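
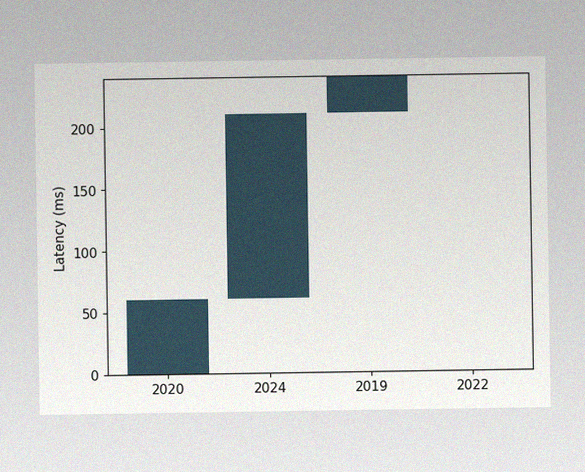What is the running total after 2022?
The image has some photo noise and uneven lighting. After 2022 the running total reaches 240ms.

240ms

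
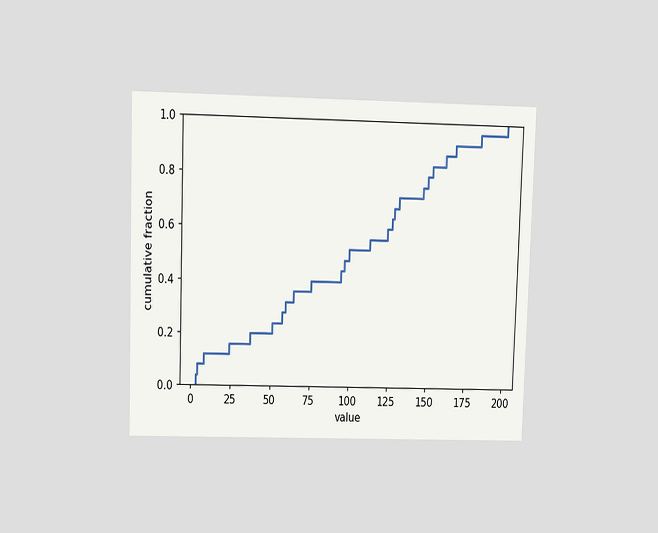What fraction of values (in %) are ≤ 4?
8%

The chart is viewed at a slight angle. At x=4 the ECDF step is at 8%.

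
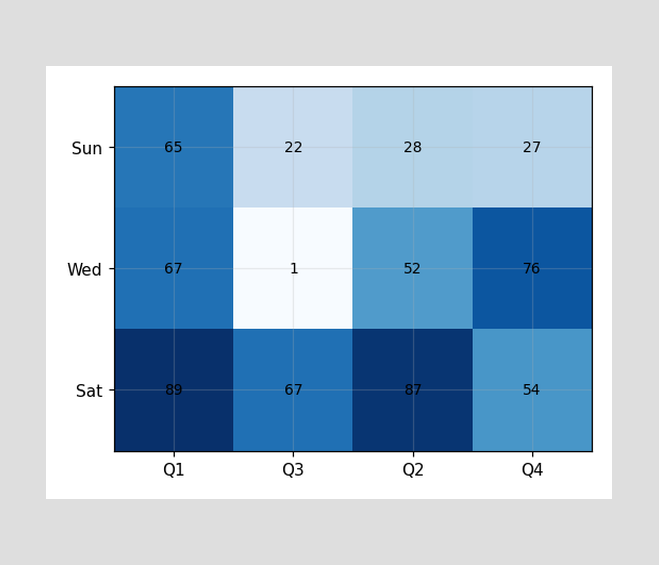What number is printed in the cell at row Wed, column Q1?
The (Wed, Q1) cell reads 67.

67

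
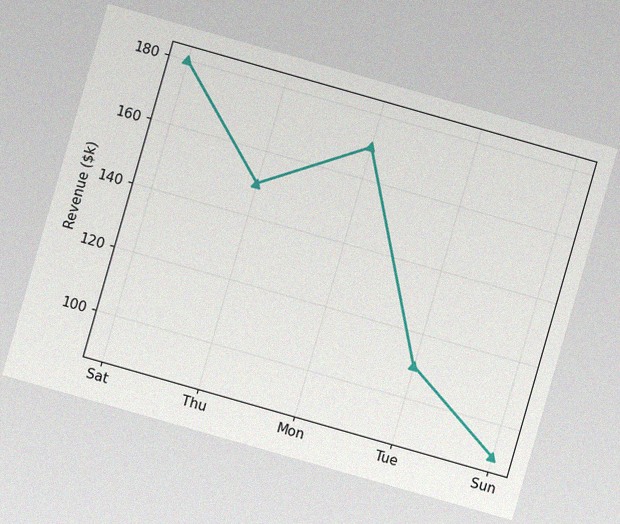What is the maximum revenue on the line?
$180k

The chart is tilted about 16° clockwise, with some photo noise. The highest point is at Sat, and reading across to the y-axis gives $180k.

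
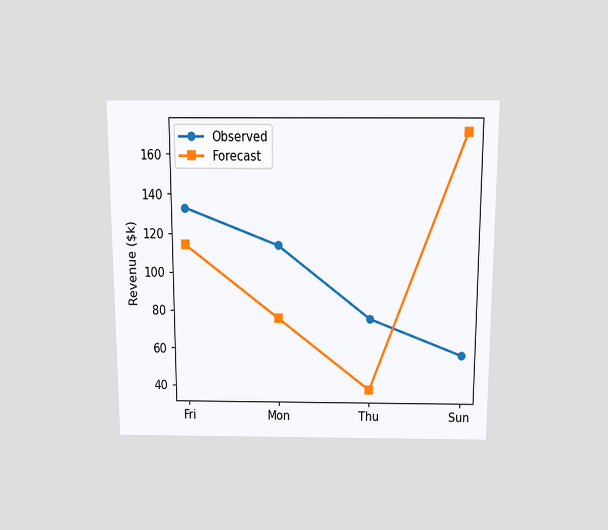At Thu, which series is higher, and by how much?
The chart is viewed slightly from above. At Thu, Observed sits above the other line by $38k.

Observed, by $38k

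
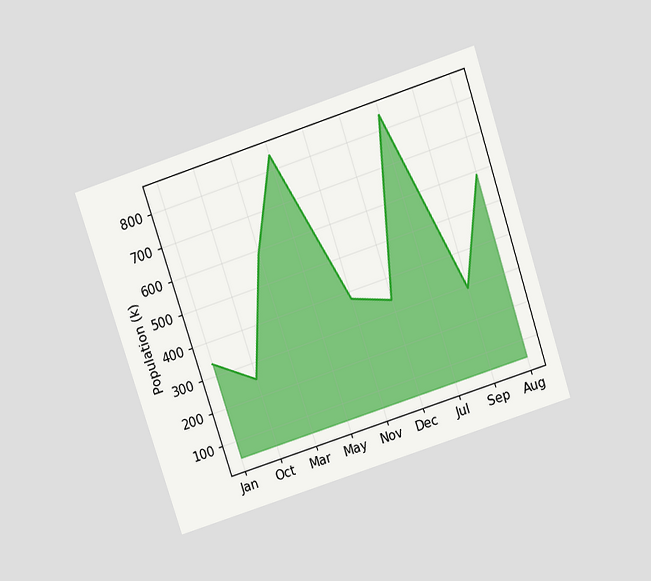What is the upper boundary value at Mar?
588k

The chart is tilted about 18° counter-clockwise and viewed slightly from above. At Mar the upper boundary is at 588k.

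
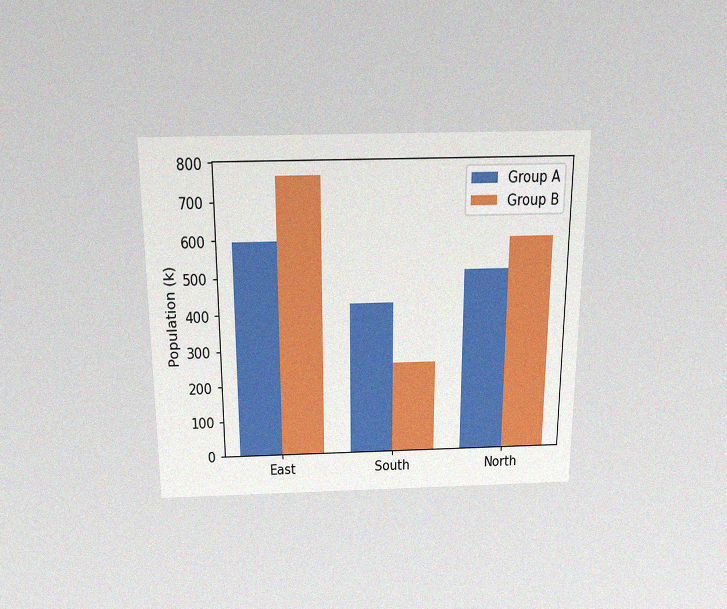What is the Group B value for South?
255k

The chart is viewed slightly from above, with some photo noise. The Group B bar at South reaches 255k on the y-axis.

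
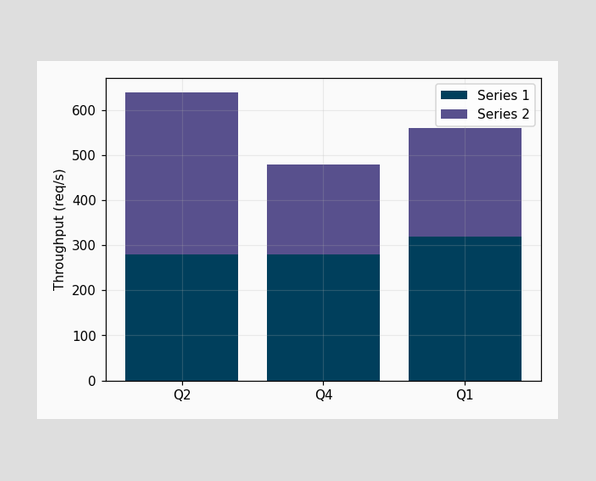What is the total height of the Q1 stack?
560req/s

The Q1 stack's top reaches 560req/s on the y-axis.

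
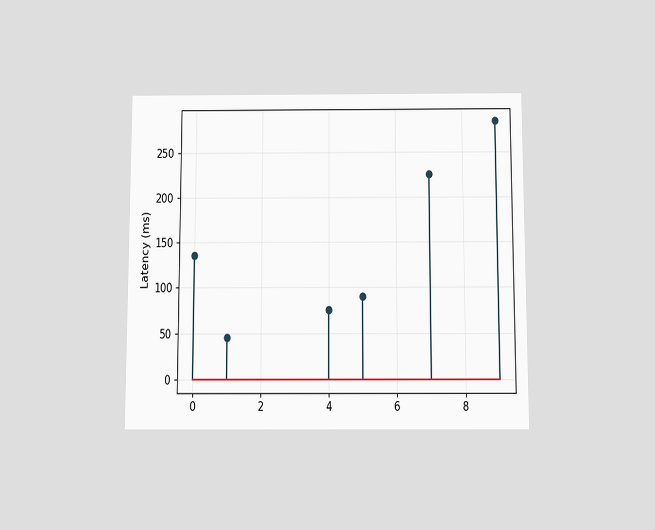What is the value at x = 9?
The chart is viewed slightly from below. The stem at x=9 reaches 285ms.

285ms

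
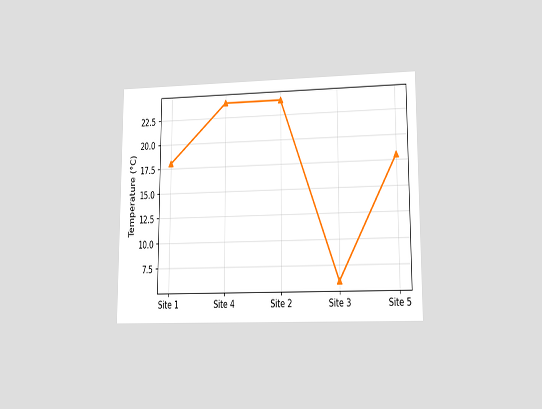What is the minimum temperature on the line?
6°C

The chart is viewed at a slight angle. The lowest point is at Site 3, and reading across to the y-axis gives 6°C.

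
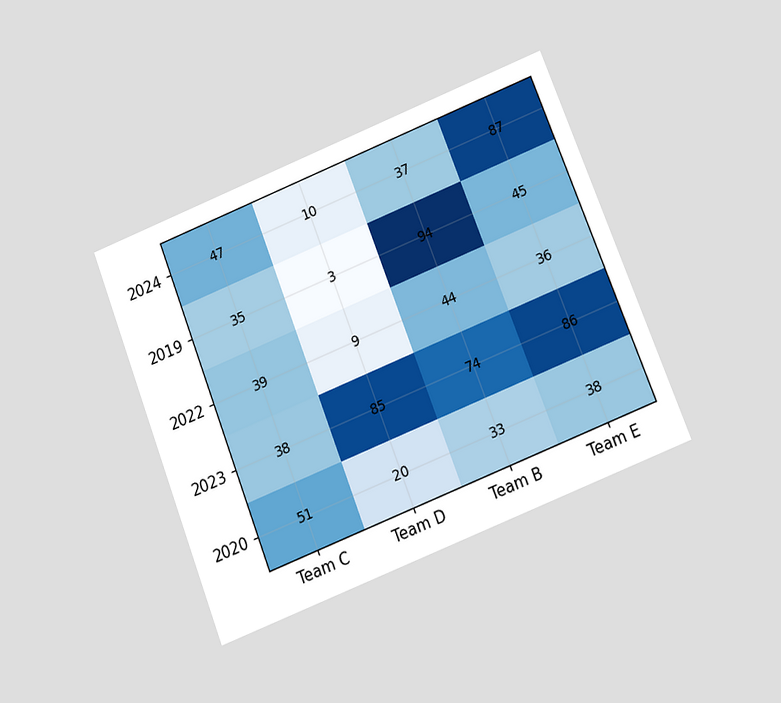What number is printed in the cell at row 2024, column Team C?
The chart is tilted about 22° counter-clockwise and viewed at a slight angle. The (2024, Team C) cell reads 47.

47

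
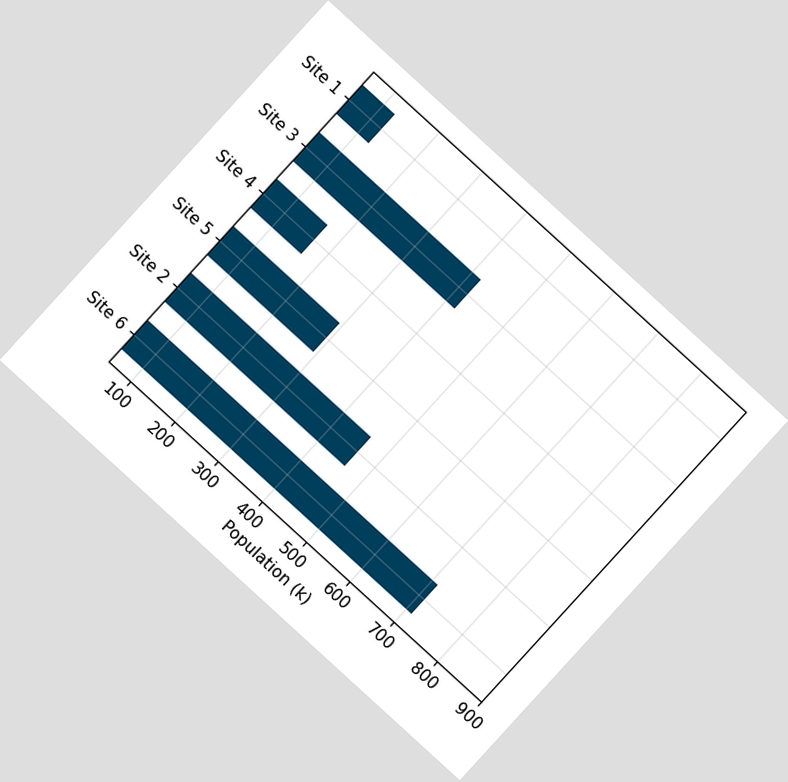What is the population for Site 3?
The chart is tilted about 42° clockwise. Reading along the chart's x-axis, the Site 3 bar reaches 420k.

420k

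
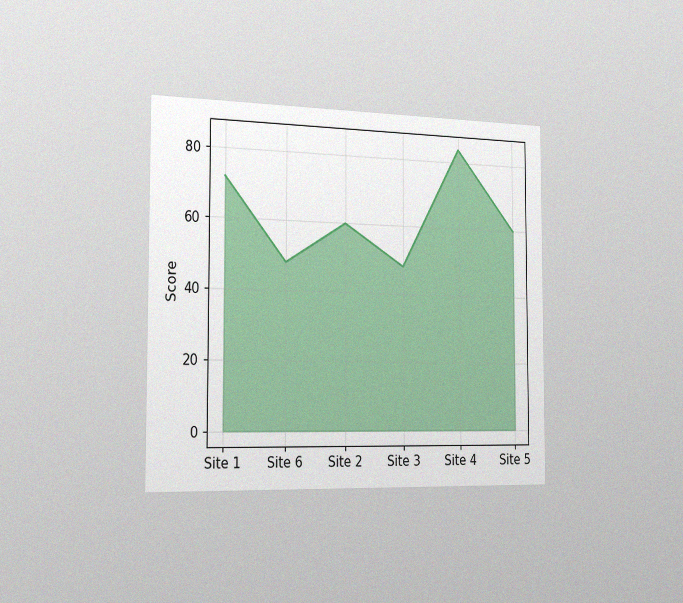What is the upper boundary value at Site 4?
The chart is viewed slightly from the left, with some photo noise. At Site 4 the upper boundary is at 84.

84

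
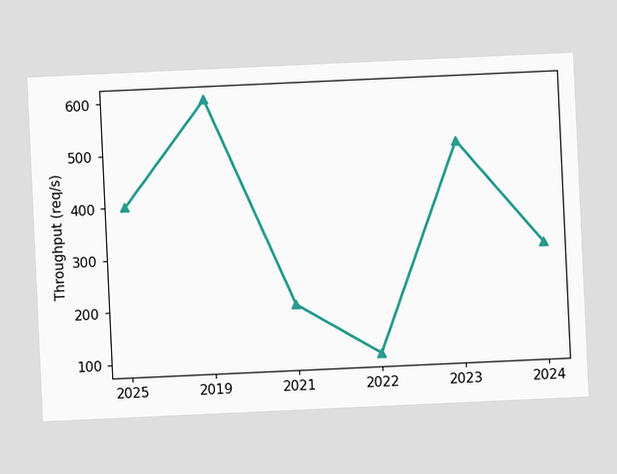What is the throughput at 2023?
The chart is tilted about 3° counter-clockwise. At 2023, the line is at 500req/s.

500req/s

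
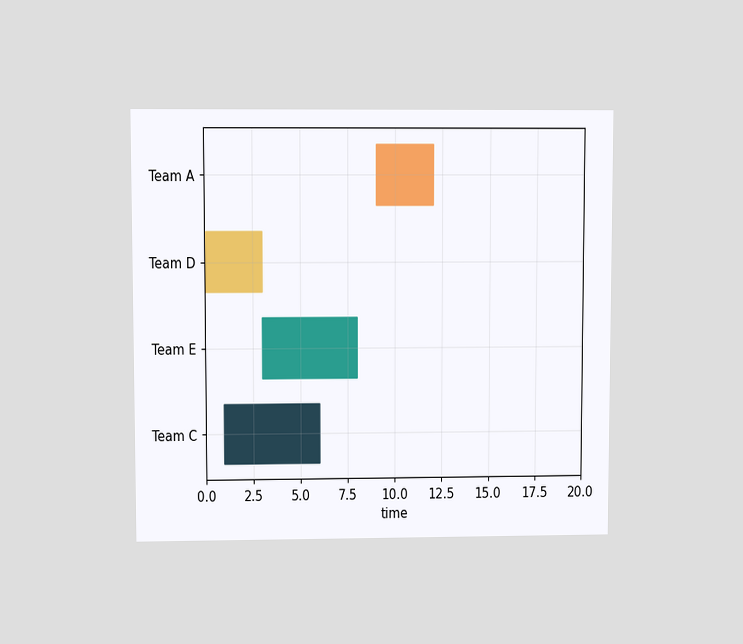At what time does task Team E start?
The chart is viewed at a slight angle. The Team E bar begins at t=3.

3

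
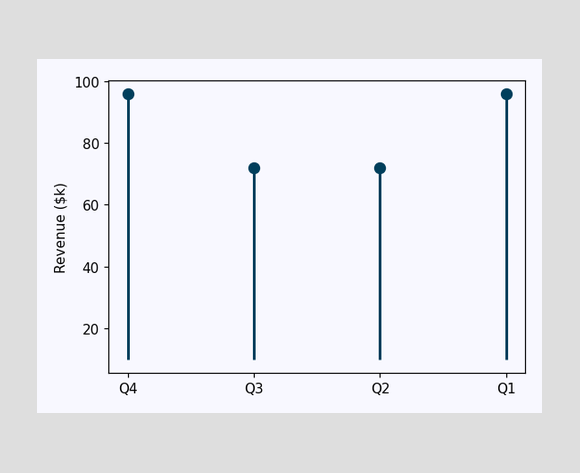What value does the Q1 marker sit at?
$96k

The Q1 marker sits at $96k.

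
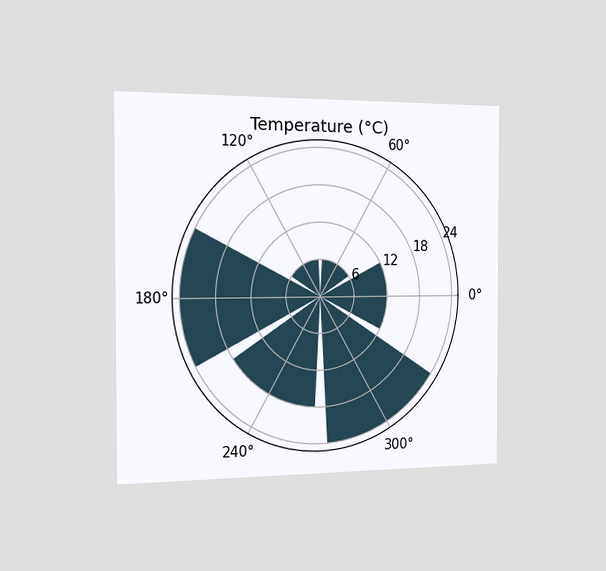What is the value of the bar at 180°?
24°C

The chart is viewed slightly from the left. The bar at 180° reaches 24°C on the radial axis.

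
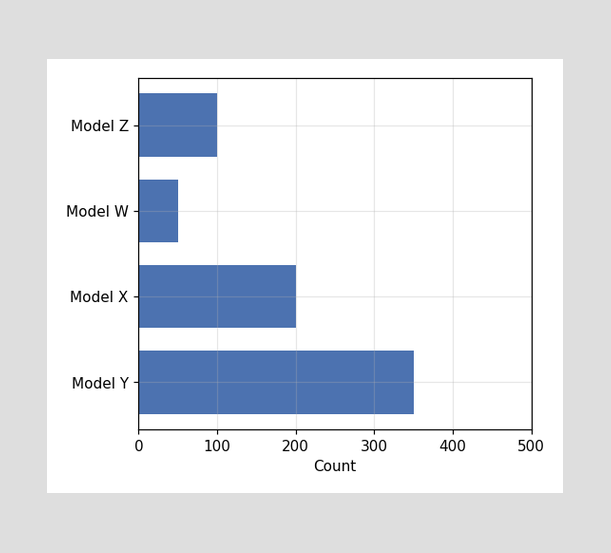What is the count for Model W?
50

Reading along the chart's x-axis, the Model W bar reaches 50.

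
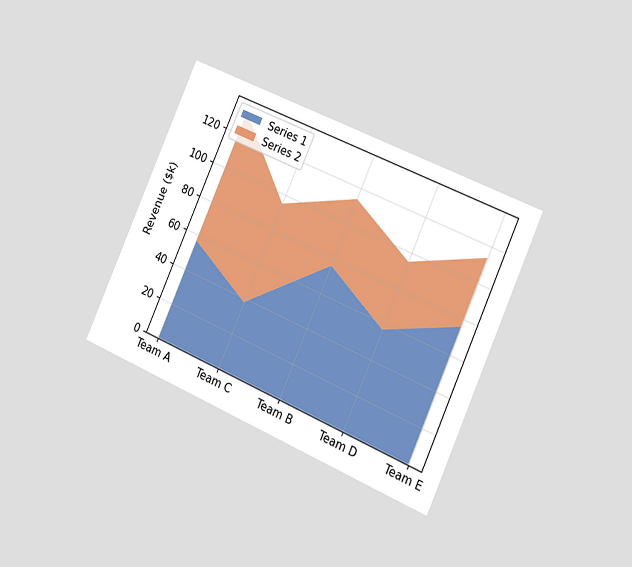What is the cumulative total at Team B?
$114k

The chart is tilted about 24° clockwise and viewed slightly from the right. The stacked total at Team B reaches $114k.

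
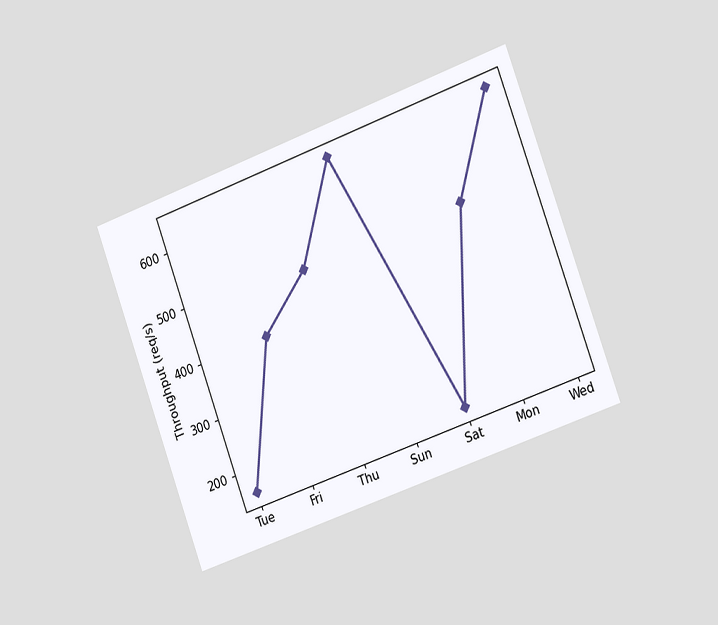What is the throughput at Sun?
The chart is tilted about 20° counter-clockwise and viewed slightly from the right. At Sun, the line is at 640req/s.

640req/s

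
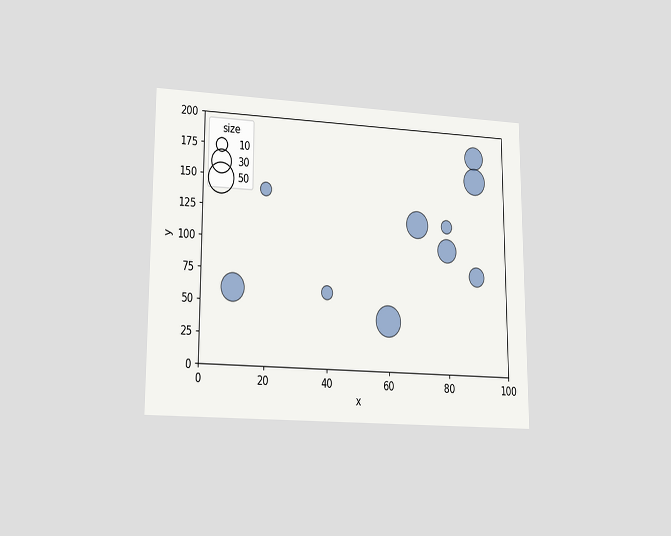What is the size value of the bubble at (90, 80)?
20

The chart is viewed at a slight angle. Matching the bubble at (90, 80) against the size legend gives 20.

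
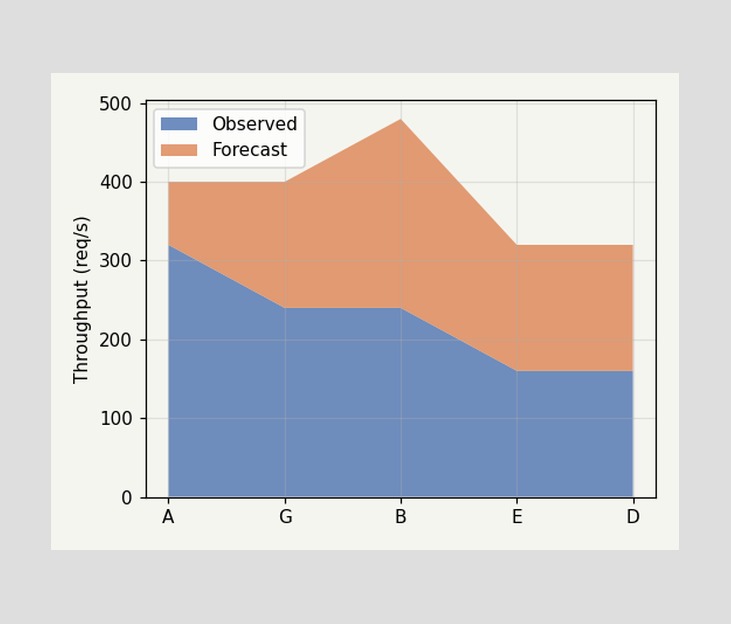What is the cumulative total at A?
400req/s

The stacked total at A reaches 400req/s.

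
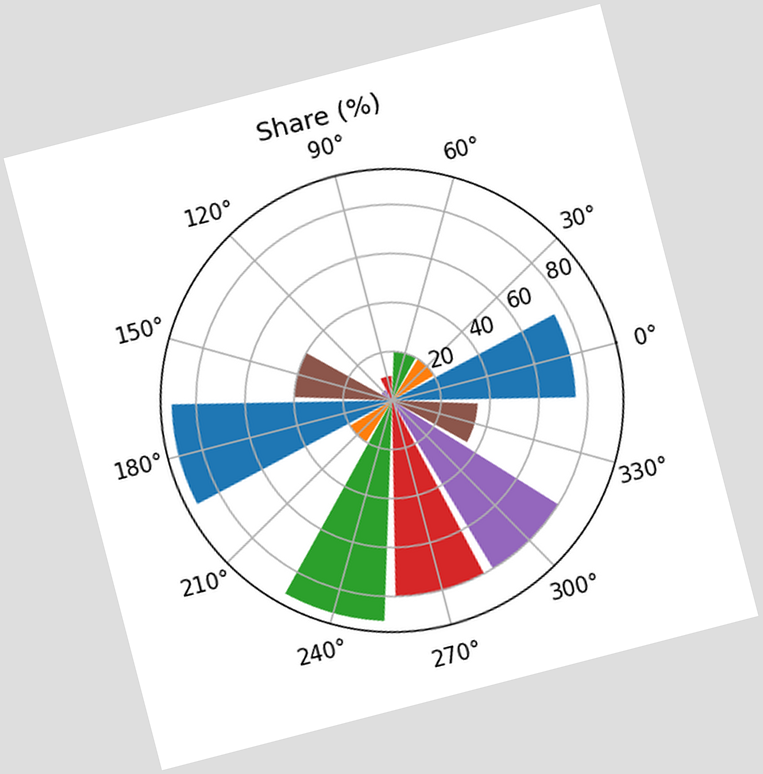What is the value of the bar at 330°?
The chart is tilted about 15° counter-clockwise. The bar at 330° reaches 35% on the radial axis.

35%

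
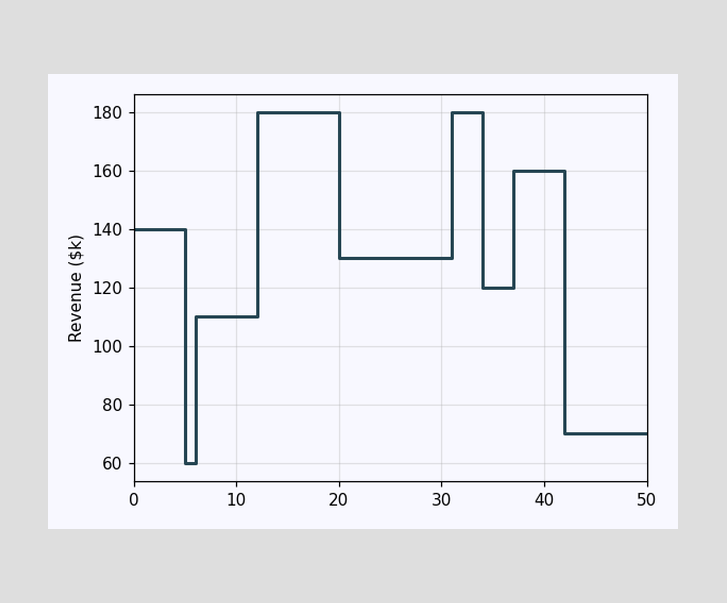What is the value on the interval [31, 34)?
On [31, 34) the step sits at $180k.

$180k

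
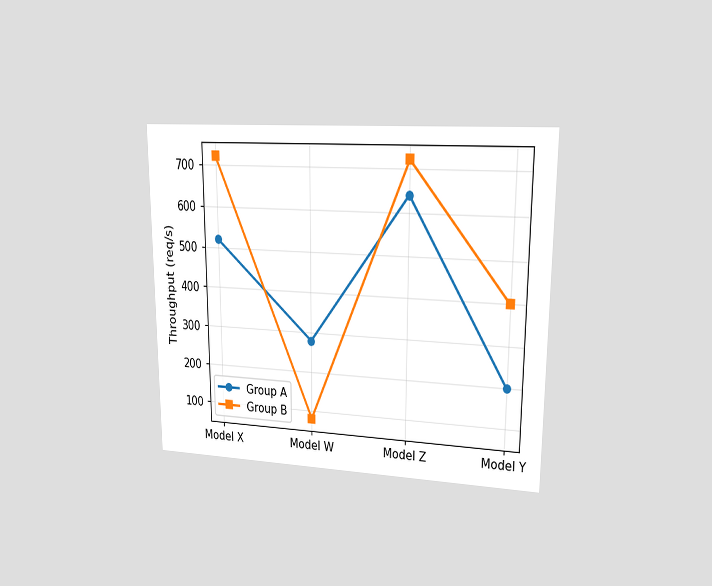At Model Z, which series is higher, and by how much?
The chart is viewed at a slight angle. At Model Z, Group B sits above the other line by 80req/s.

Group B, by 80req/s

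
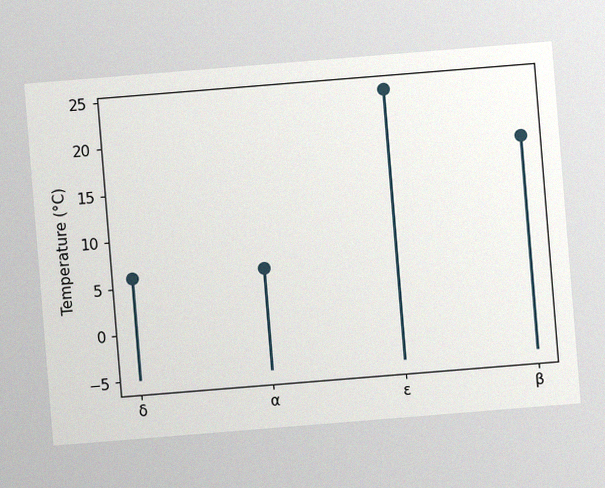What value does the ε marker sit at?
24°C

The chart is tilted about 5° counter-clockwise, with some photo noise. The ε marker sits at 24°C.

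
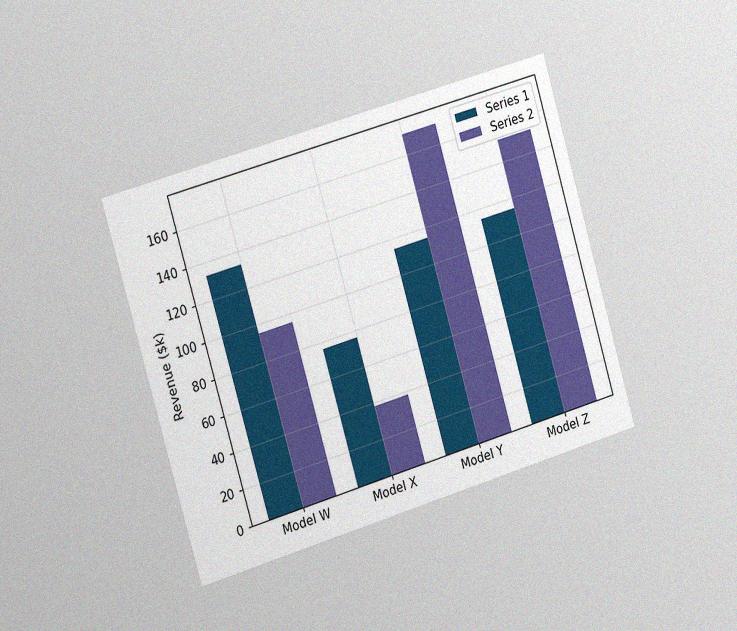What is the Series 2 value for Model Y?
$171k

The chart is tilted about 16° counter-clockwise and viewed slightly from the left, with some photo noise. The Series 2 bar at Model Y reaches $171k on the y-axis.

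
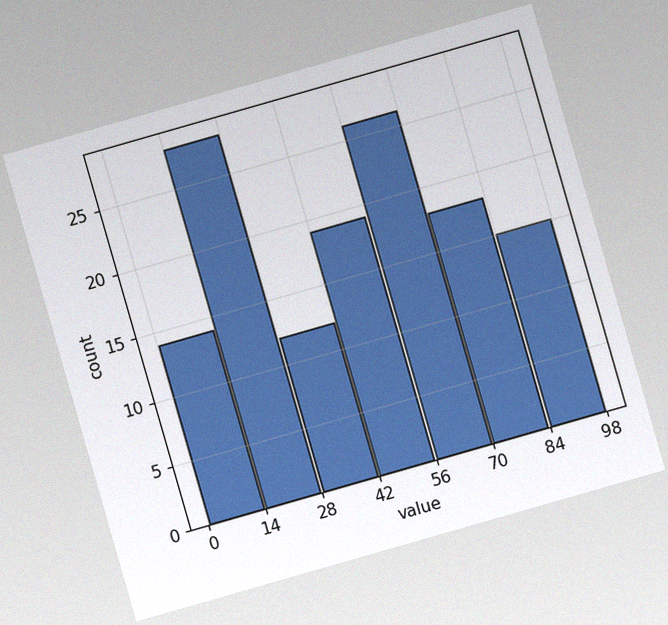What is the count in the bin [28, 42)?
The chart is tilted about 16° counter-clockwise, with some photo noise. The [28, 42) bin has height 12.

12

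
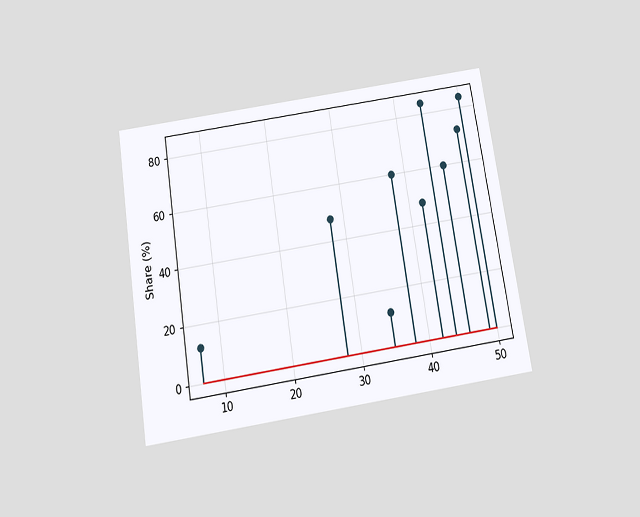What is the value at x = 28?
48%

The chart is tilted about 9° counter-clockwise and viewed slightly from below. The stem at x=28 reaches 48%.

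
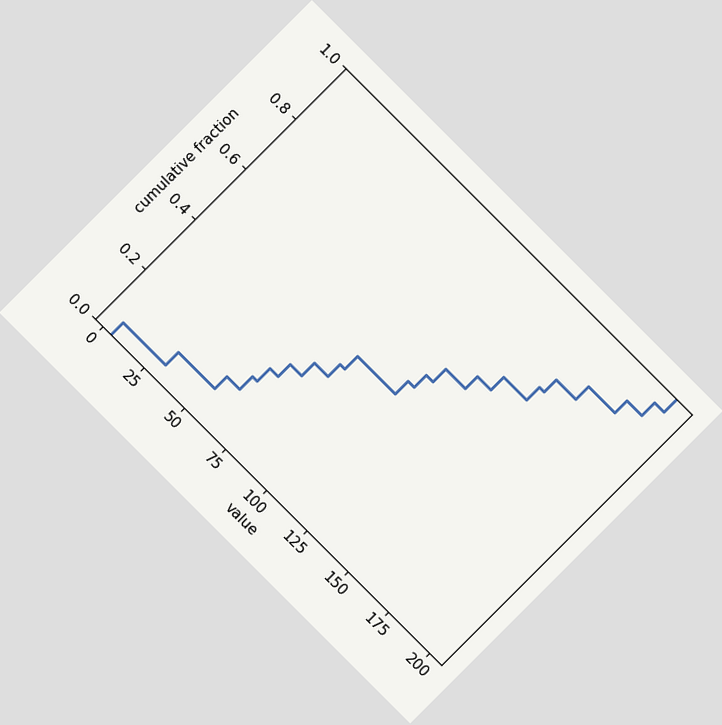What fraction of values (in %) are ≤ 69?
The chart is tilted about 45° clockwise. At x=69 the ECDF step is at 30%.

30%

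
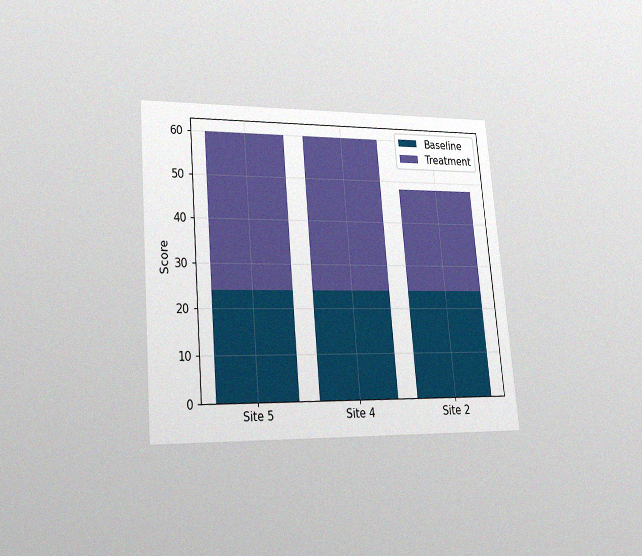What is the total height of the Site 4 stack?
The chart is tilted about 5° counter-clockwise and viewed at a slight angle, with some photo noise. The Site 4 stack's top reaches 60 on the y-axis.

60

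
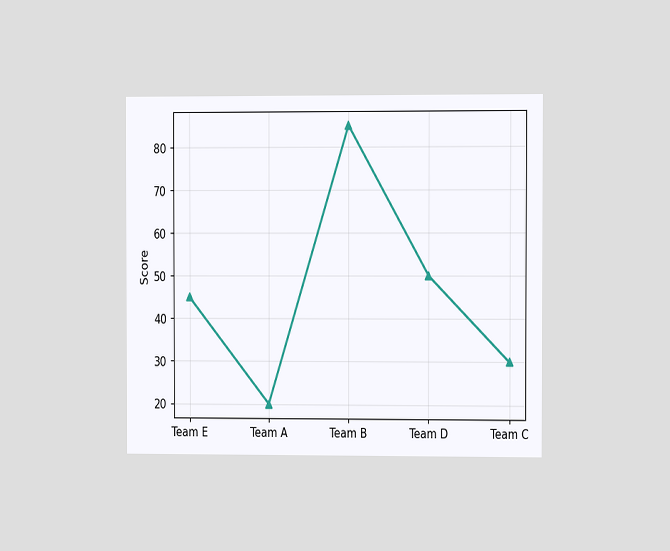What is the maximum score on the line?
85

The chart is viewed at a slight angle. The highest point is at Team B, and reading across to the y-axis gives 85.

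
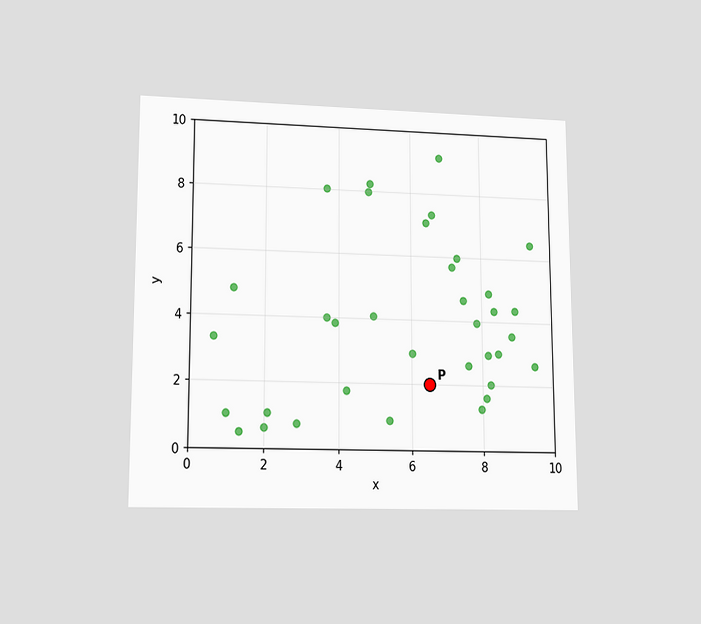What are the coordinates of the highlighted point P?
(6.5, 2)

The chart is viewed at a slight angle. Following the gridlines from P to each axis, P sits at (6.5, 2).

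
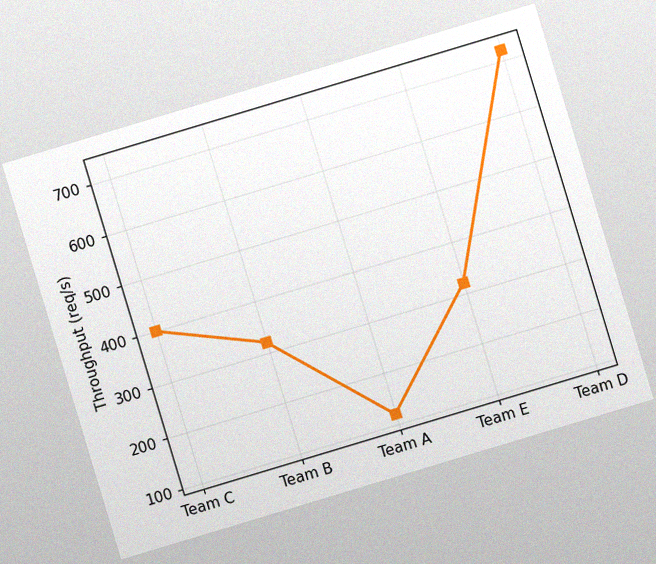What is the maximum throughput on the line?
720req/s

The chart is tilted about 17° counter-clockwise, with some photo noise. The highest point is at Team D, and reading across to the y-axis gives 720req/s.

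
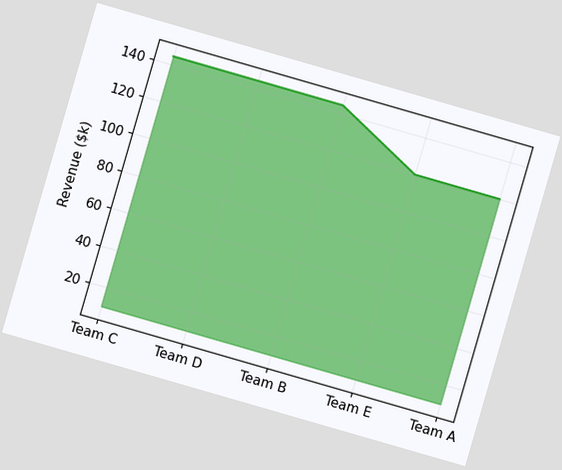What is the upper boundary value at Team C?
The chart is tilted about 16° clockwise. At Team C the upper boundary is at $144k.

$144k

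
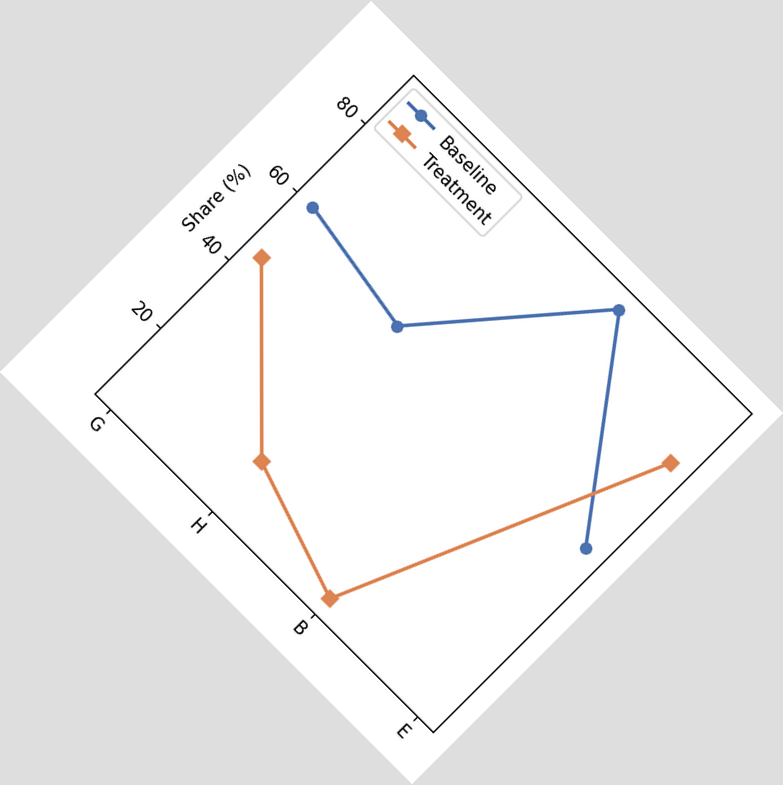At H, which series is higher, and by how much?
The chart is tilted about 45° clockwise. At H, Baseline sits above the other line by 40%.

Baseline, by 40%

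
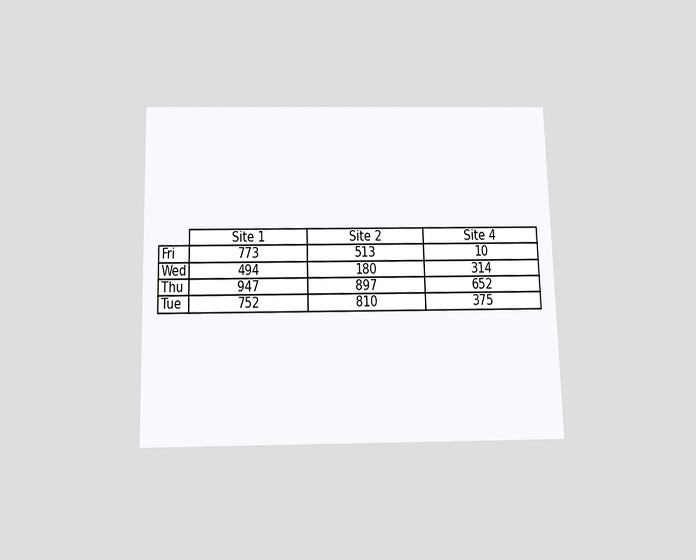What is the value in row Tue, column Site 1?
The chart is viewed slightly from below. The (Tue, Site 1) cell reads 752.

752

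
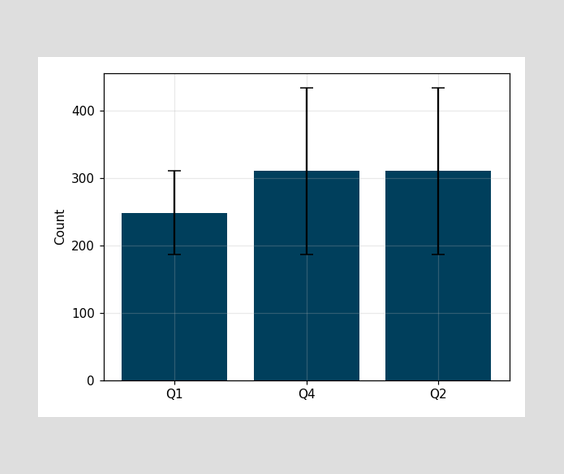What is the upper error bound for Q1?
The Q1 bar's upper whisker reaches 310.

310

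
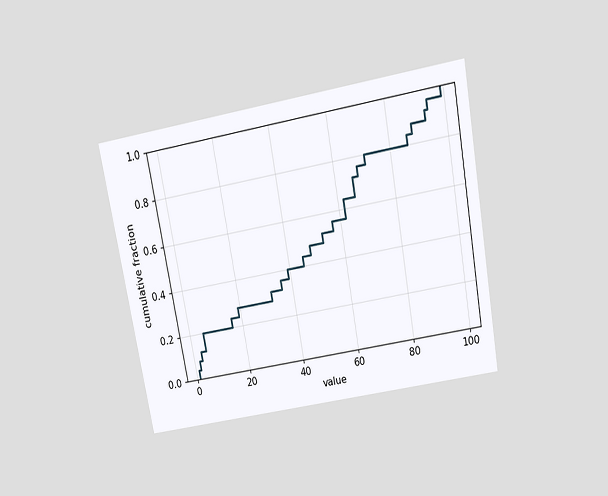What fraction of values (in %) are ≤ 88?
The chart is tilted about 10° counter-clockwise and viewed slightly from above. At x=88 the ECDF step is at 88%.

88%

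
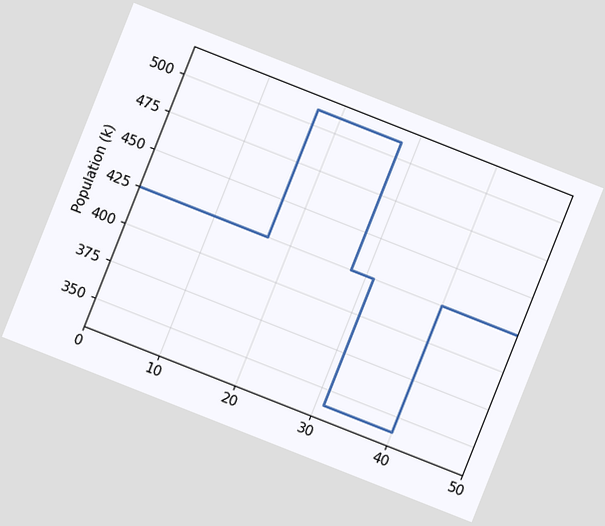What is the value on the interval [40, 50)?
425k

The chart is tilted about 22° clockwise. On [40, 50) the step sits at 425k.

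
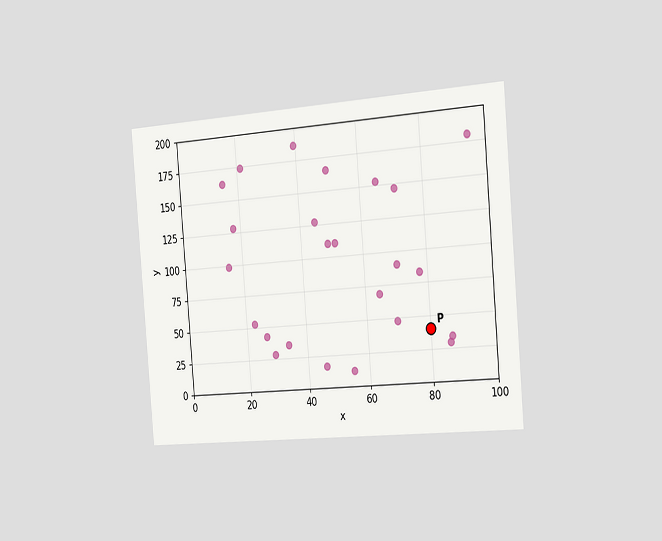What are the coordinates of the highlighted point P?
The chart is tilted about 5° counter-clockwise and viewed slightly from the right. Following the gridlines from P to each axis, P sits at (80, 40).

(80, 40)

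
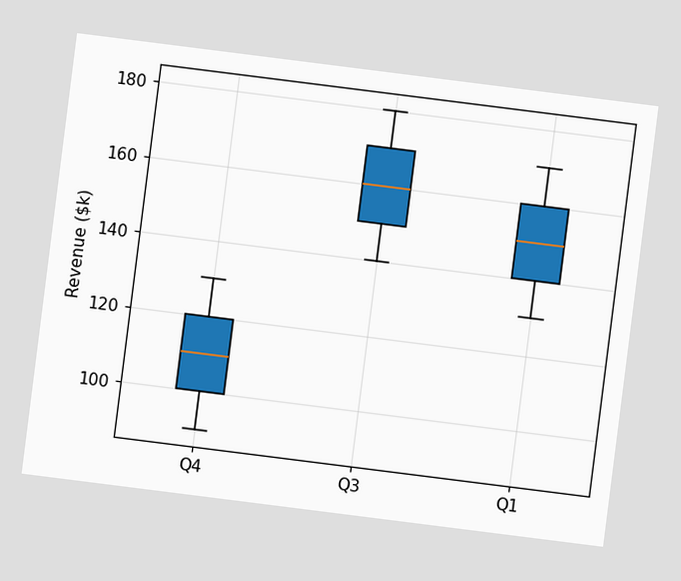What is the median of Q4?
$110k

The chart is tilted about 7° clockwise. The median line in the Q4 box sits at $110k.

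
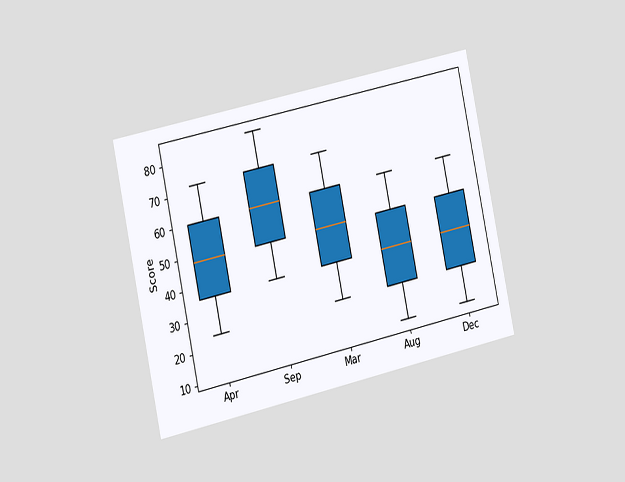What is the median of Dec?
36

The chart is tilted about 12° counter-clockwise and viewed slightly from the left. The median line in the Dec box sits at 36.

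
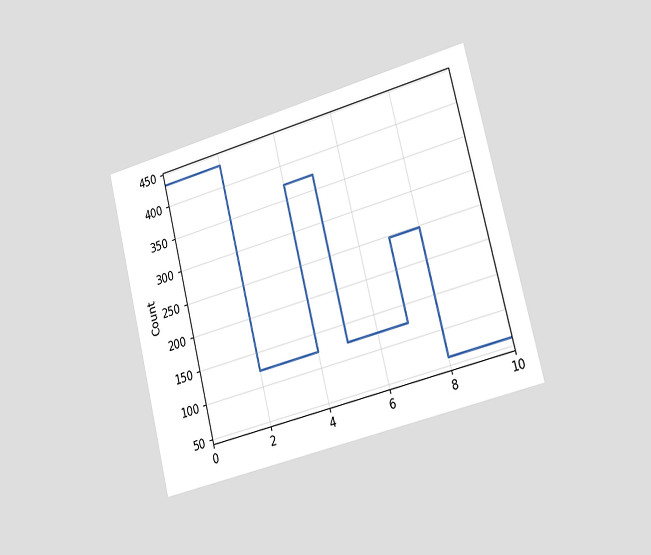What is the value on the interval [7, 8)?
The chart is tilted about 14° counter-clockwise and viewed slightly from the right. On [7, 8) the step sits at 248.

248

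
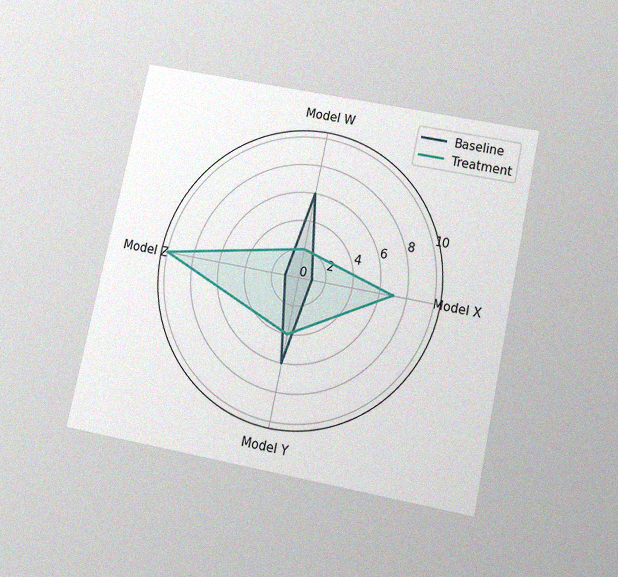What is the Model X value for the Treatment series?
The chart is tilted about 12° clockwise and viewed slightly from below, with some photo noise. On the Model X axis, Treatment reaches 7.

7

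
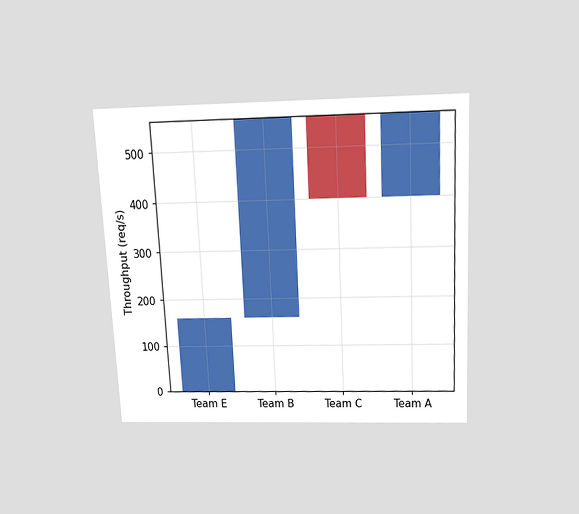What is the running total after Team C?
400req/s

The chart is tilted about 3° counter-clockwise and viewed slightly from above. After Team C the running total reaches 400req/s.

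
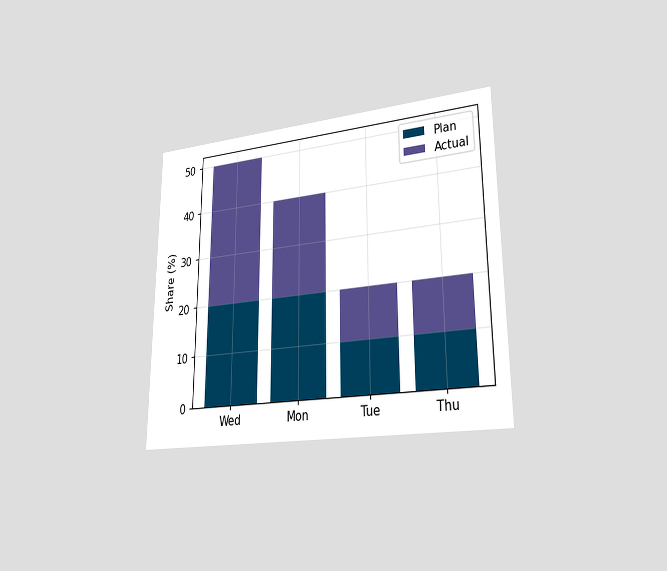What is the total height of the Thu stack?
The chart is viewed slightly from the right. The Thu stack's top reaches 20% on the y-axis.

20%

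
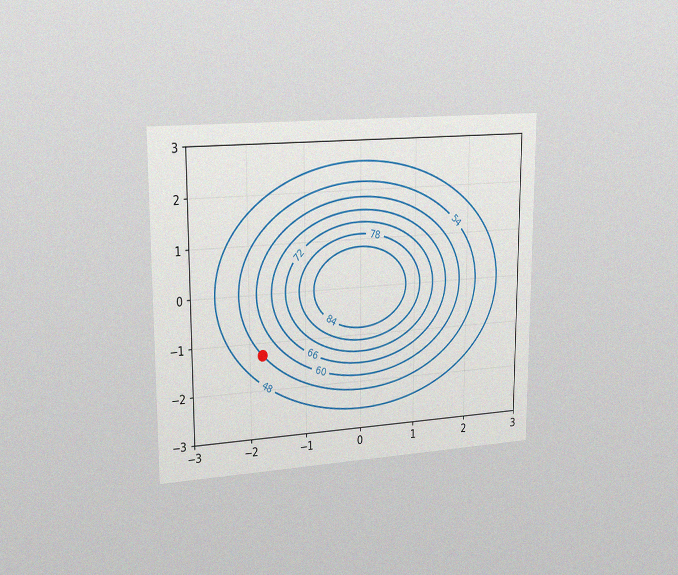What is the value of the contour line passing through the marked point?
The chart is viewed slightly from the left, with some photo noise. The marked point sits on the contour labelled 54.

54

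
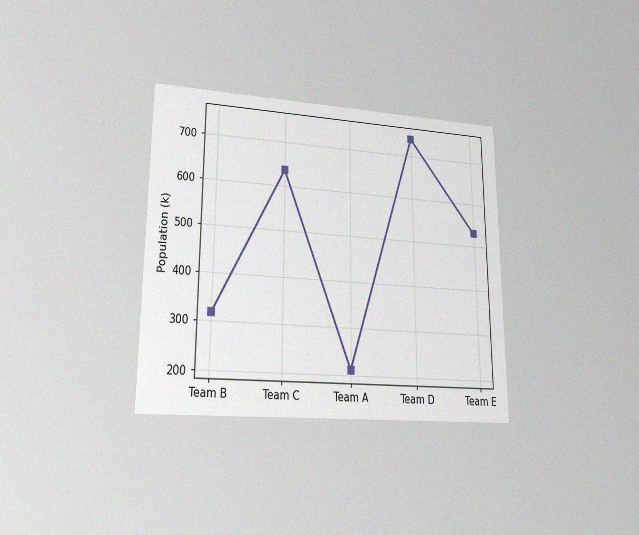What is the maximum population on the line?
742k

The chart is viewed at a slight angle, with some photo noise. The highest point is at Team D, and reading across to the y-axis gives 742k.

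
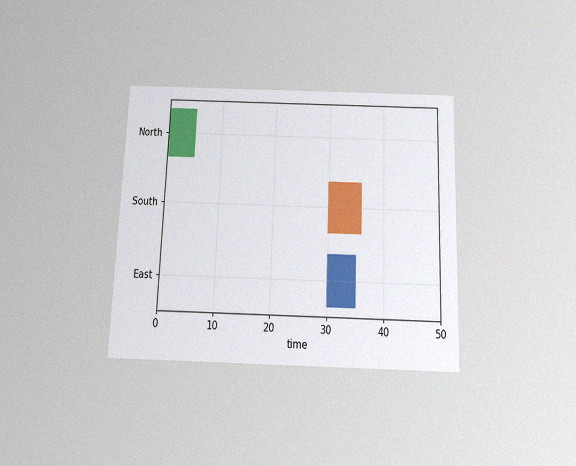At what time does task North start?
The chart is tilted about 2° clockwise and viewed slightly from below, with some photo noise. The North bar begins at t=0.

0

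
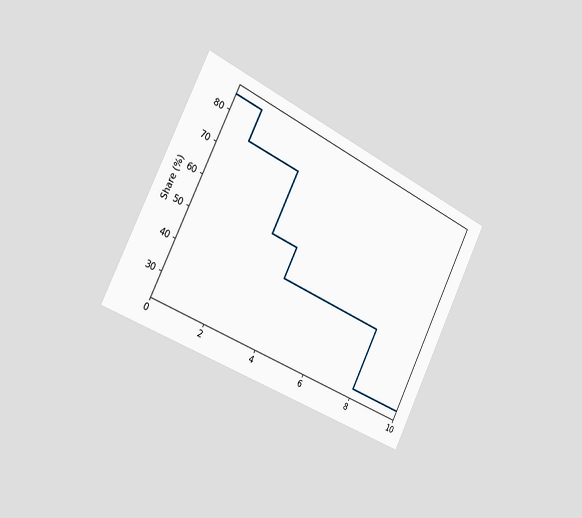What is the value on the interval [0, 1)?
85%

The chart is tilted about 26° clockwise and viewed slightly from the left. On [0, 1) the step sits at 85%.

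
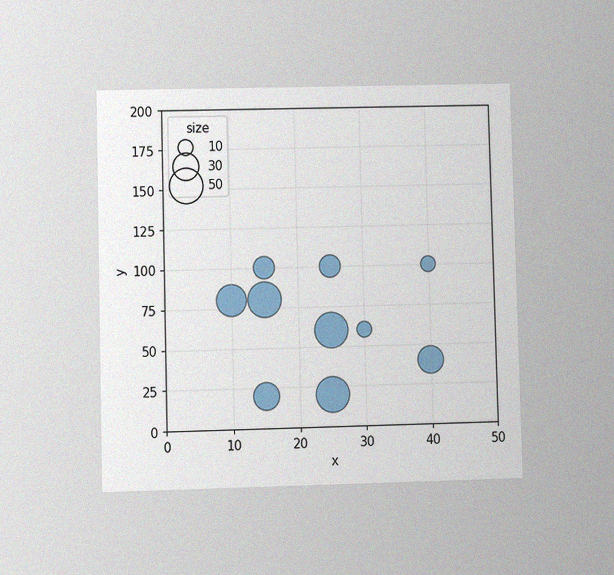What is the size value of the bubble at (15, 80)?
The chart is viewed at a slight angle, with some photo noise. Matching the bubble at (15, 80) against the size legend gives 50.

50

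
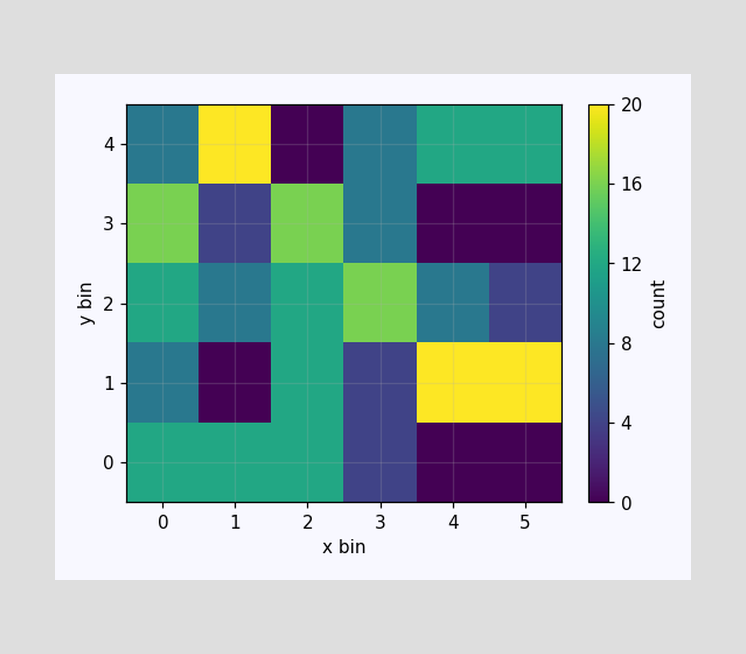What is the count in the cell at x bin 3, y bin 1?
4

Matching the cell (3, 1) against the colorbar gives 4.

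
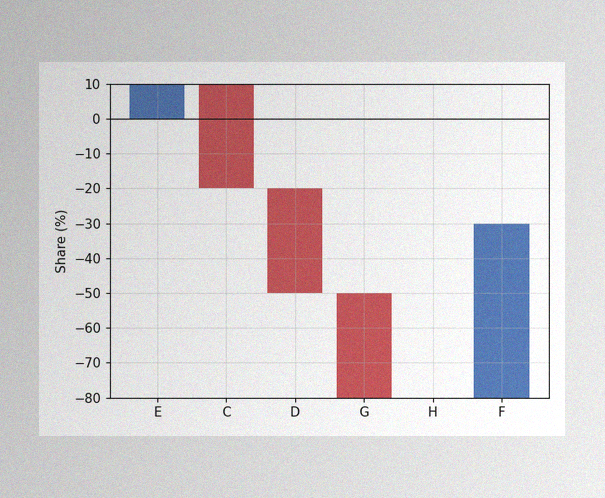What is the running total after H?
The image has some photo noise and uneven lighting. After H the running total reaches -80%.

-80%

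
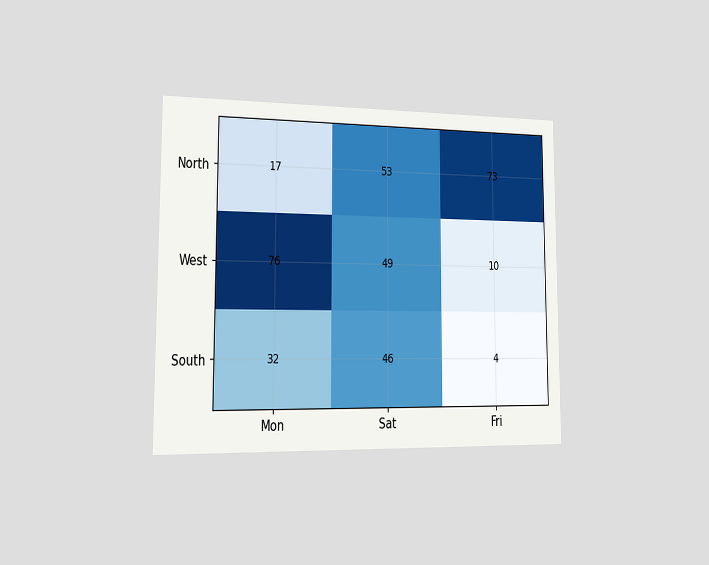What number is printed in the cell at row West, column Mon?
The chart is viewed slightly from the left. The (West, Mon) cell reads 76.

76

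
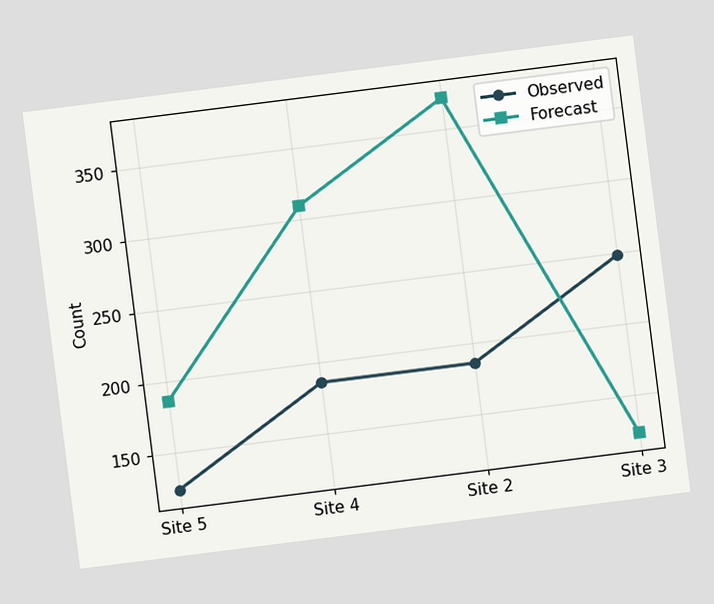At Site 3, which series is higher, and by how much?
The chart is tilted about 7° counter-clockwise. At Site 3, Observed sits above the other line by 124.

Observed, by 124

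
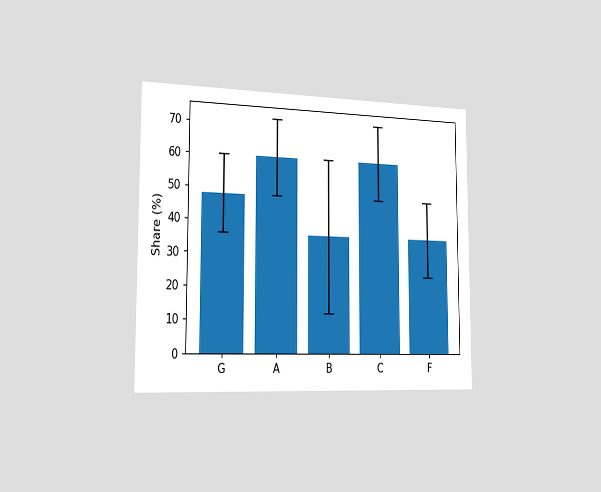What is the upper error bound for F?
48%

The chart is viewed slightly from the left. The F bar's upper whisker reaches 48%.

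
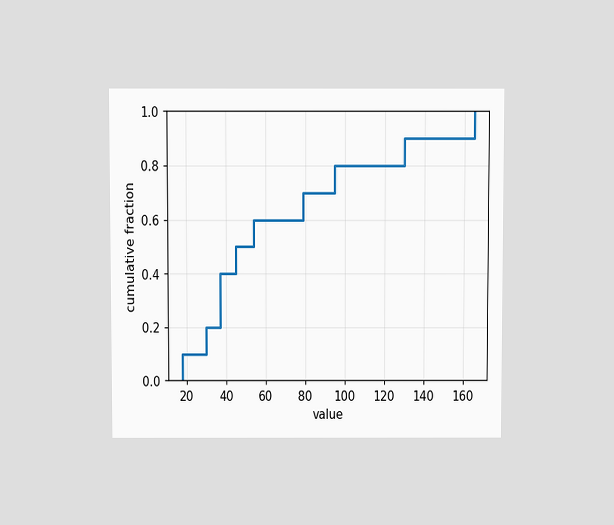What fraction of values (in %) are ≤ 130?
90%

The chart is viewed slightly from above. At x=130 the ECDF step is at 90%.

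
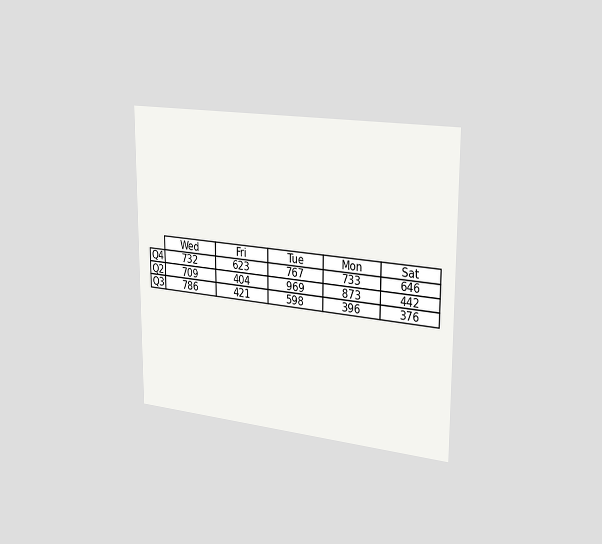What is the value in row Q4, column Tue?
The chart is viewed slightly from the right. The (Q4, Tue) cell reads 767.

767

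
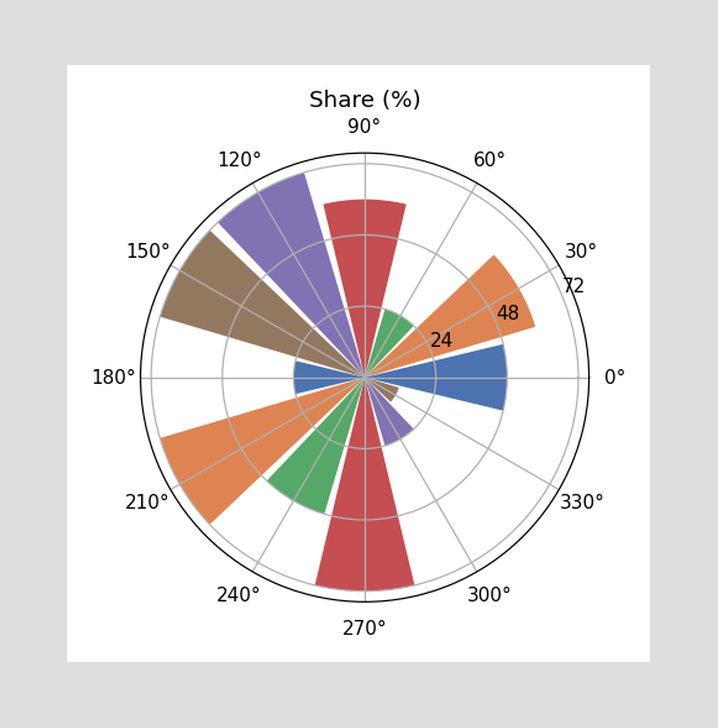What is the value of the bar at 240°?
The bar at 240° reaches 48% on the radial axis.

48%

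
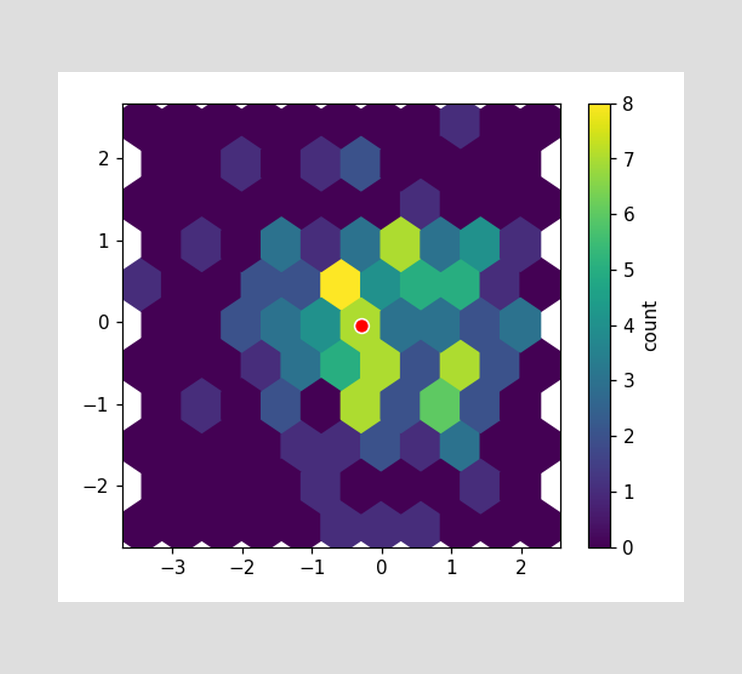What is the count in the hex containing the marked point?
The marked hex reads 7 on the colorbar.

7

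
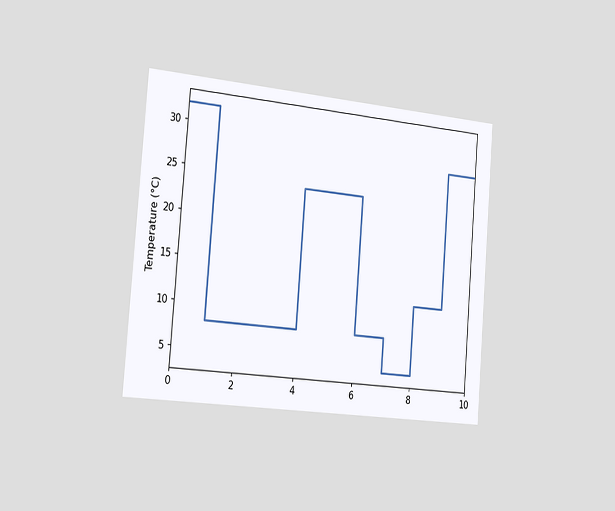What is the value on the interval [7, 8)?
4°C

The chart is tilted about 5° clockwise and viewed slightly from the left. On [7, 8) the step sits at 4°C.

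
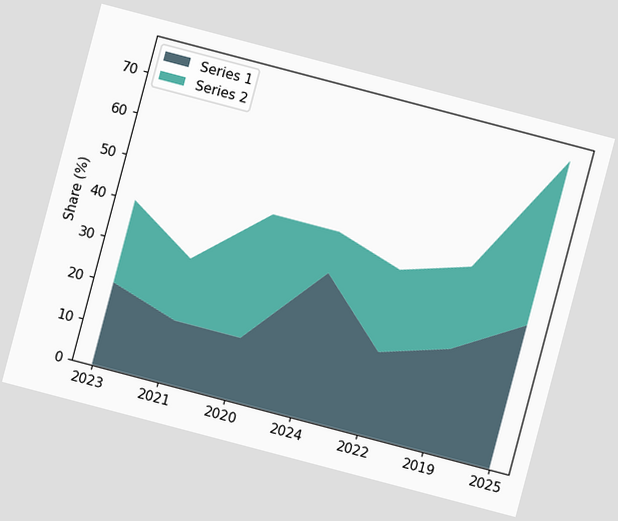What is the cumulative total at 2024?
45%

The chart is tilted about 15° clockwise. The stacked total at 2024 reaches 45%.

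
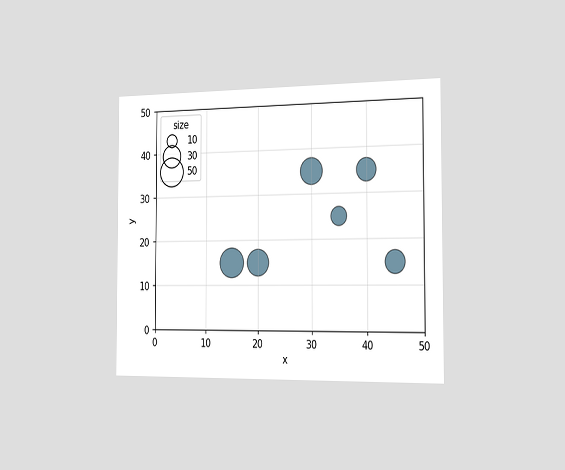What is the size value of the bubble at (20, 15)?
The chart is viewed slightly from the right. Matching the bubble at (20, 15) against the size legend gives 40.

40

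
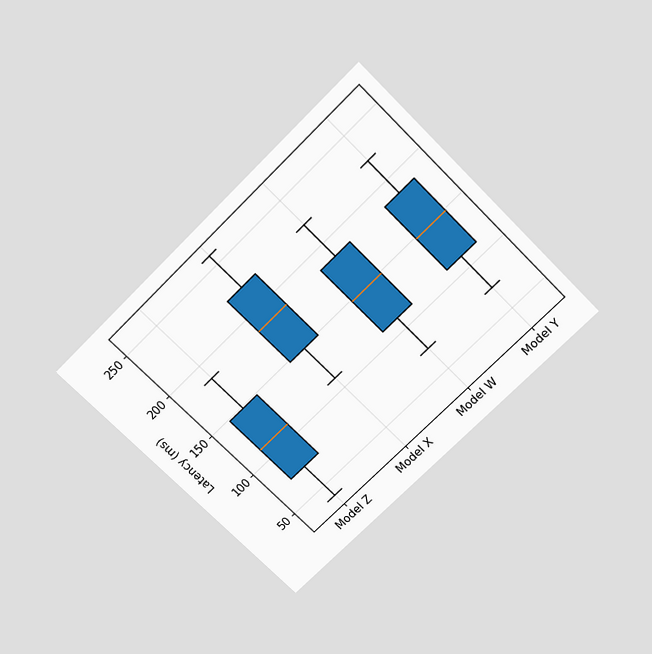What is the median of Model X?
The chart is tilted about 45° counter-clockwise and viewed slightly from above. The median line in the Model X box sits at 185ms.

185ms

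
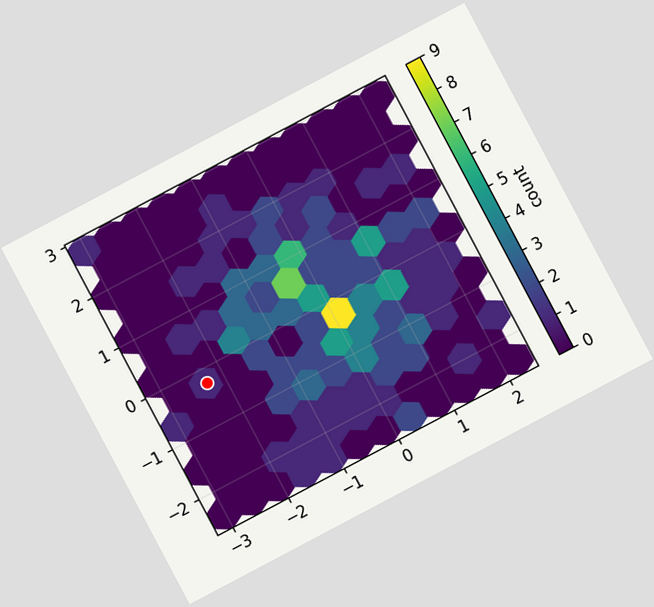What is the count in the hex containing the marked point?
1

The chart is tilted about 28° counter-clockwise. The marked hex reads 1 on the colorbar.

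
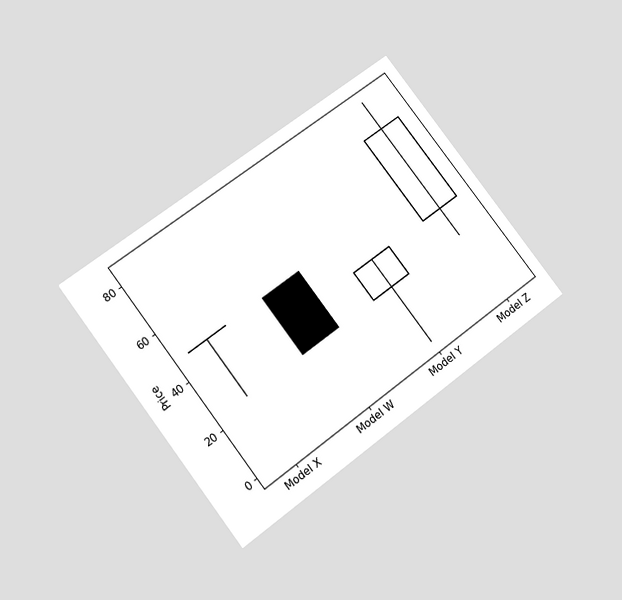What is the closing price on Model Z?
The chart is tilted about 37° counter-clockwise and viewed slightly from below. The Model Z candle closes at 72.

72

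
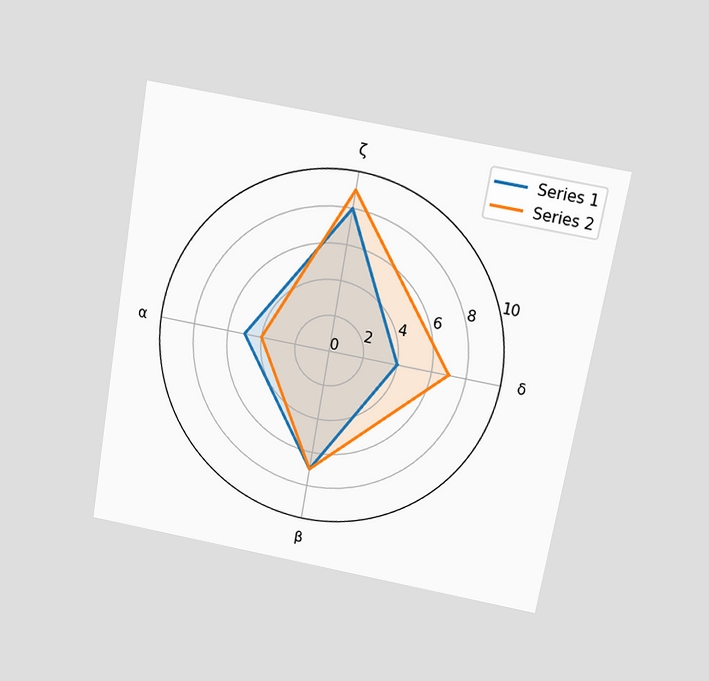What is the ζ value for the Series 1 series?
The chart is tilted about 10° clockwise and viewed slightly from above. On the ζ axis, Series 1 reaches 8.

8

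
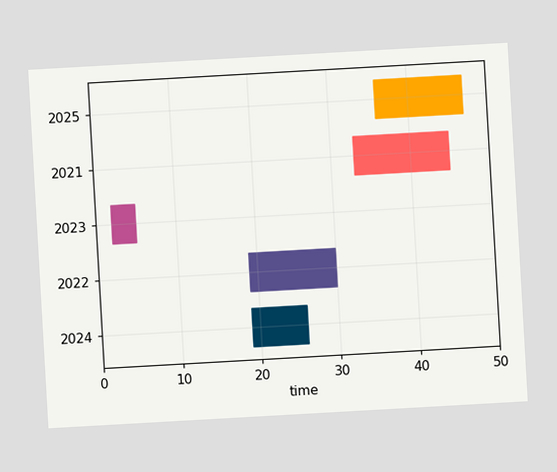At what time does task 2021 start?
The chart is tilted about 3° counter-clockwise. The 2021 bar begins at t=33.

33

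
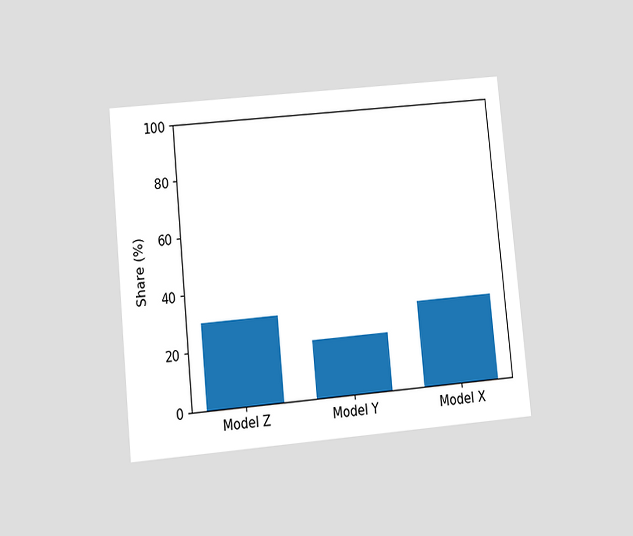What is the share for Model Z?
The chart is tilted about 5° counter-clockwise and viewed at a slight angle. Reading along the chart's y-axis, the Model Z bar reaches 30%.

30%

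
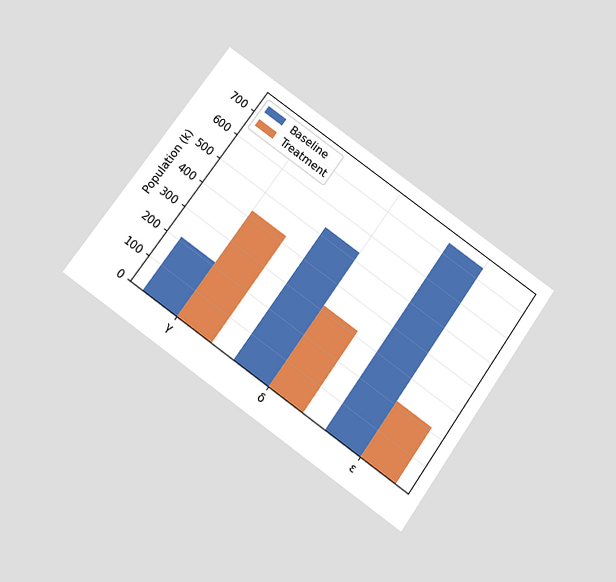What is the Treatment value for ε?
212k

The chart is tilted about 35° clockwise and viewed slightly from below. The Treatment bar at ε reaches 212k on the y-axis.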